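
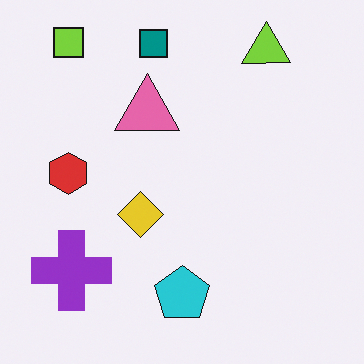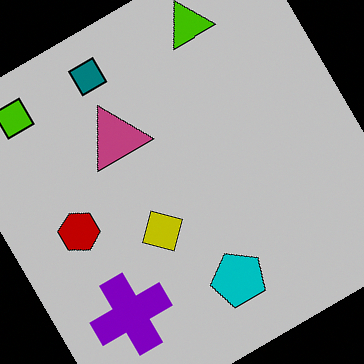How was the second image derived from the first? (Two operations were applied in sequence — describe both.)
Aggressively posterized, then rotated counter-clockwise by a large amount — several tens of degrees.

Each flat color has snapped to a coarser quantized level — most visibly, the near-white background has dropped to a flat grey. Every shape is tilted by the same angle and the image corners show triangular fill wedges — a whole-image rotation by a non-right angle.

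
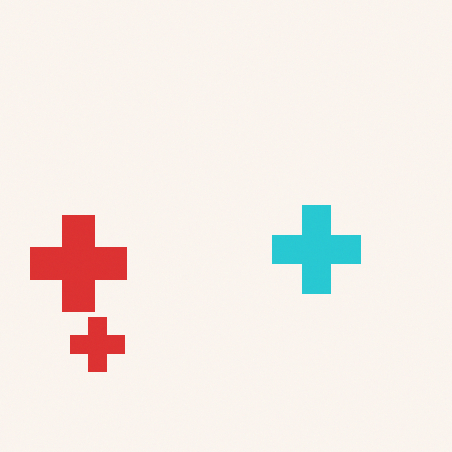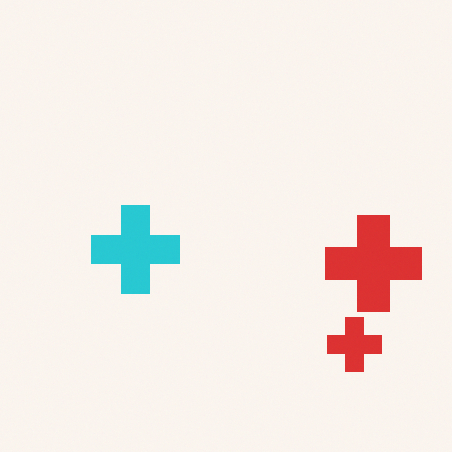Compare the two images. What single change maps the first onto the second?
The transformation is: flipped horizontally (left ↔ right).

The cyan cross is in the right of the first image and the left of the second — shapes on opposite sides of the vertical midline have swapped in a mirror flip.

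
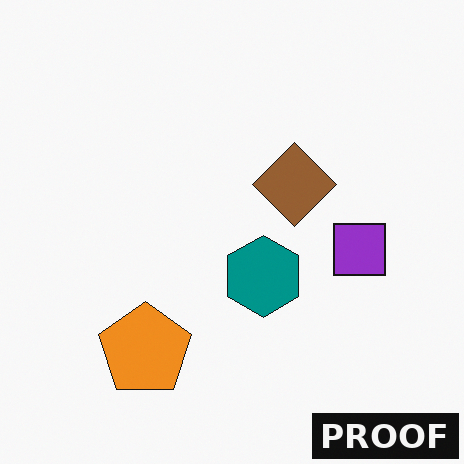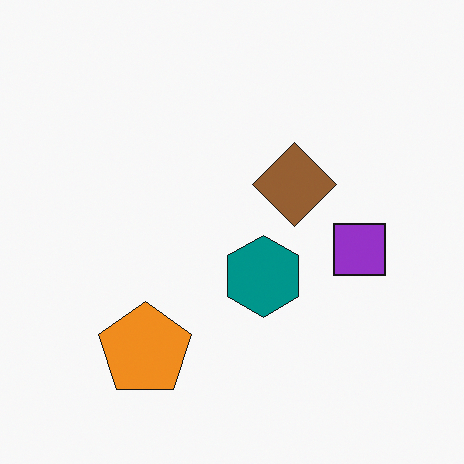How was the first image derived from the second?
This is the original image watermarked with the text "PROOF" in the lower-right corner.

A dark label reading "PROOF" appears in the lower-right corner.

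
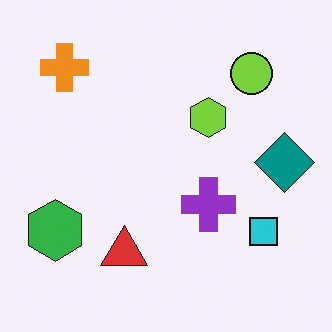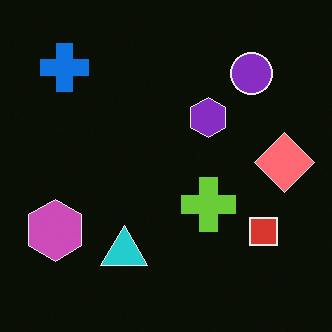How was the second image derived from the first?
It was color-inverted (negative).

The light background has become dark and every shape's color is its complement — a photographic negative.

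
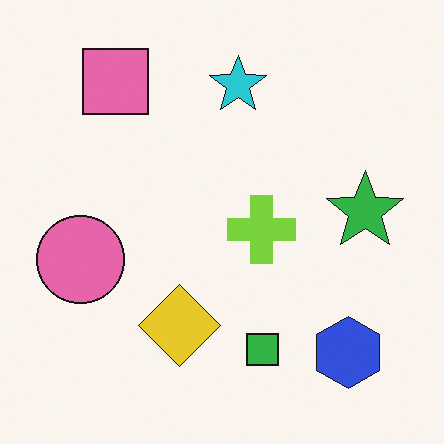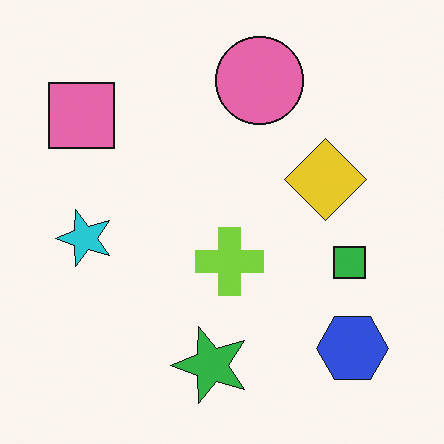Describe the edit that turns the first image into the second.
The transformation is: transposed (reflected across the top-left ↔ bottom-right diagonal).

Shapes have swapped their row and column positions — what was in the top-right is now in the bottom-left — a diagonal reflection.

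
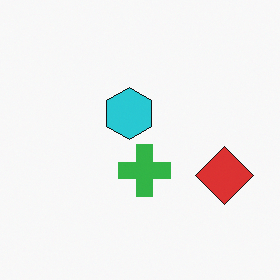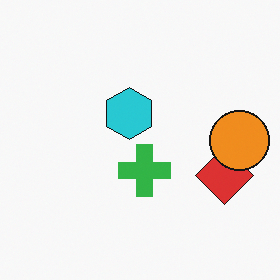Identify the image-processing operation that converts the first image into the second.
Overlaid with an additional orange circle.

An orange circle appears in the second image that is absent from the first.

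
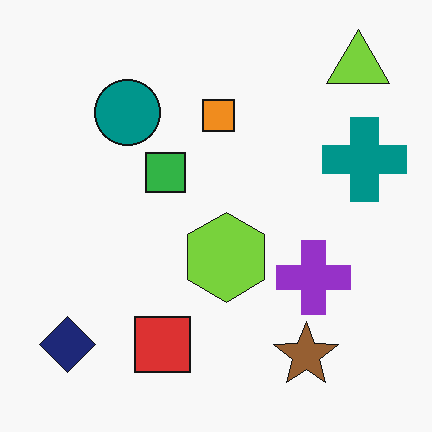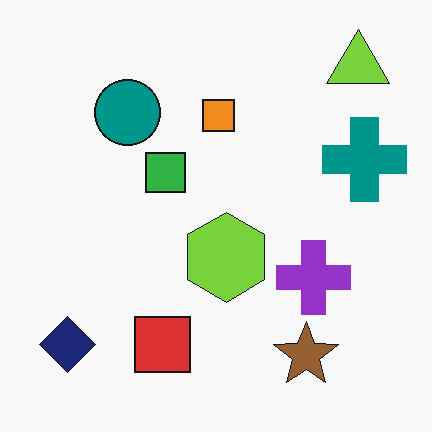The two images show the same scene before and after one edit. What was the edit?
This is the original image given moderate JPEG compression.

Blocky 8×8 compression artifacts appear around shape edges and the flat background shows ringing — characteristic JPEG degradation.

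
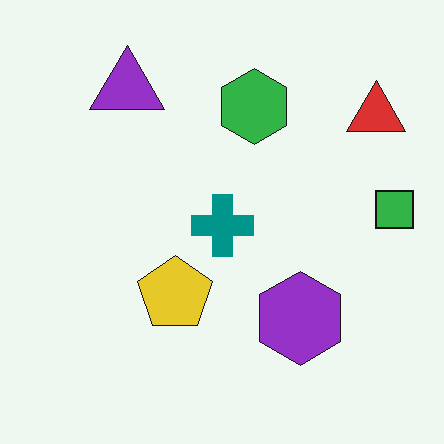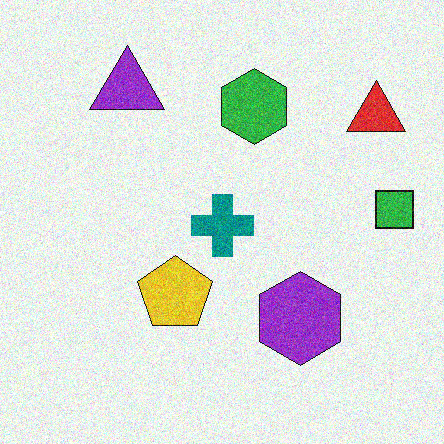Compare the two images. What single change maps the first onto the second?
Degraded with moderate additive noise.

Random speckle covers the whole image, including the flat background.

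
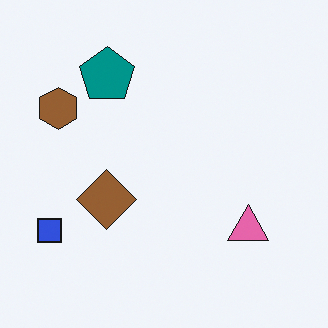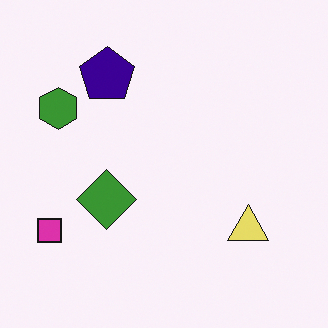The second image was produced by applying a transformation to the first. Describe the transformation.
It was hue-shifted noticeably.

Every shape's color has rotated by the same amount around the hue wheel — a uniform hue shift.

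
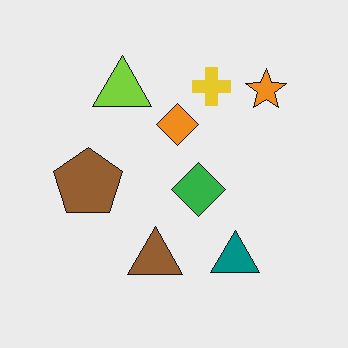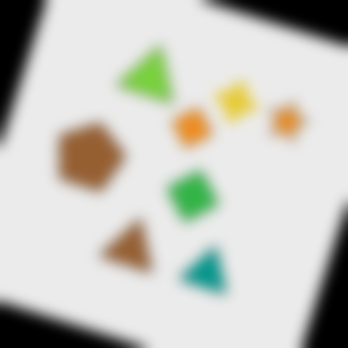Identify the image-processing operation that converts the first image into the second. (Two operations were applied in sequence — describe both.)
The transformation is: rotated clockwise by a moderate amount, then heavily blurred.

Every shape is tilted by the same angle and the image corners show triangular fill wedges — a whole-image rotation by a non-right angle. Shape edges and outlines are uniformly softened across the whole image.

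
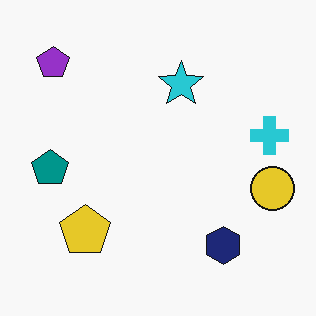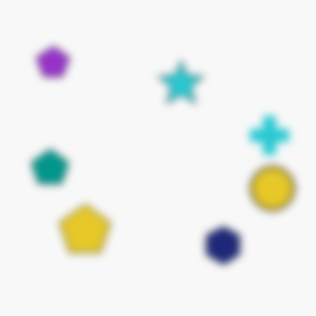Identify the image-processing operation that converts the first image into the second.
The second image is the first noticeably gaussian-blurred.

Shape edges and outlines are uniformly softened across the whole image.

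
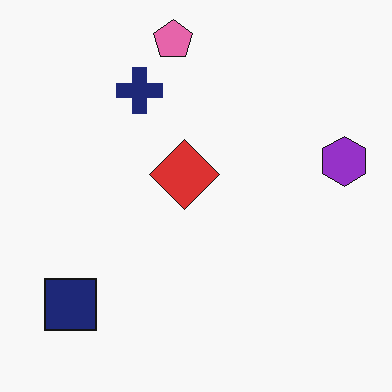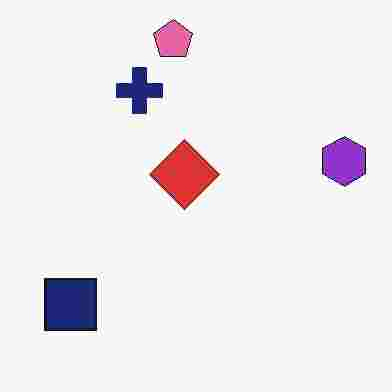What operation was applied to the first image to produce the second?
It was heavily JPEG-compressed with obvious blocking artifacts.

Blocky 8×8 compression artifacts appear around shape edges and the flat background shows ringing — characteristic JPEG degradation.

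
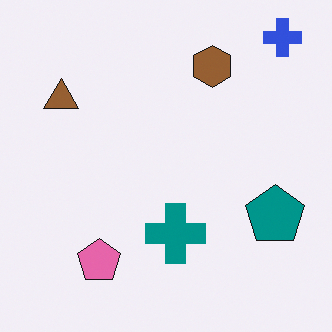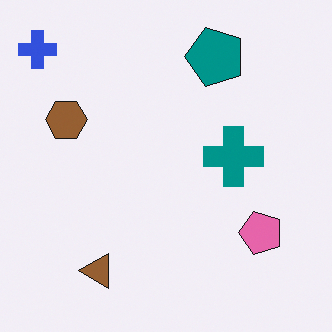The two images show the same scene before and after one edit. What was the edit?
The image was rotated 90° counter-clockwise.

The blue cross sits in the top-right of the first image and the top-left of the second — consistent with a whole-image 90° counter-clockwise rotation.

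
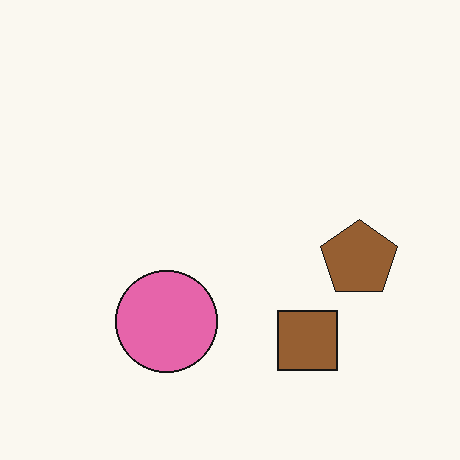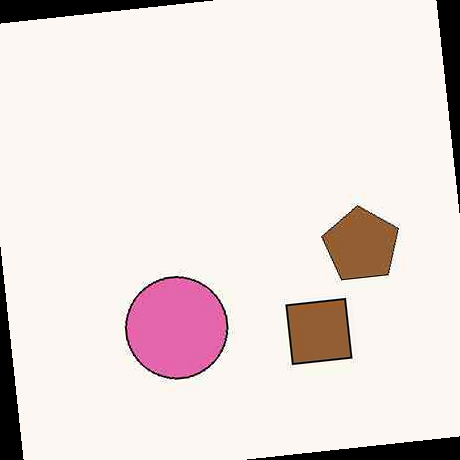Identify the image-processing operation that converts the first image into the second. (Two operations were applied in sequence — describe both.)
The image was given moderate JPEG compression, then rotated counter-clockwise by a small amount.

Blocky 8×8 compression artifacts appear around shape edges and the flat background shows ringing — characteristic JPEG degradation. Every shape is tilted by the same angle and the image corners show triangular fill wedges — a whole-image rotation by a non-right angle.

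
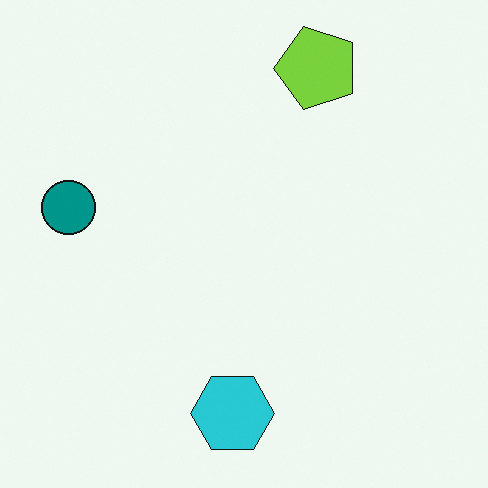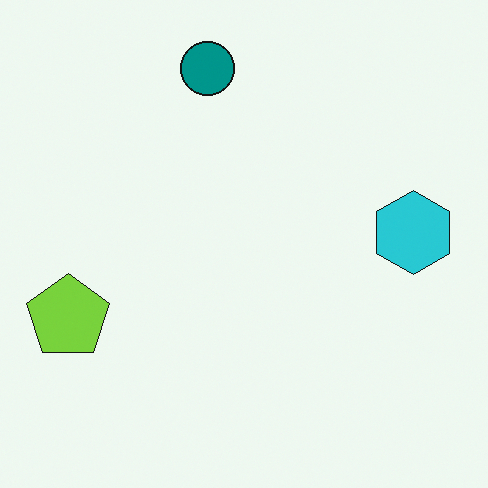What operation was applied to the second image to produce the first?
Transposed (reflected across the top-left ↔ bottom-right diagonal).

Shapes have swapped their row and column positions — what was in the top-right is now in the bottom-left — a diagonal reflection.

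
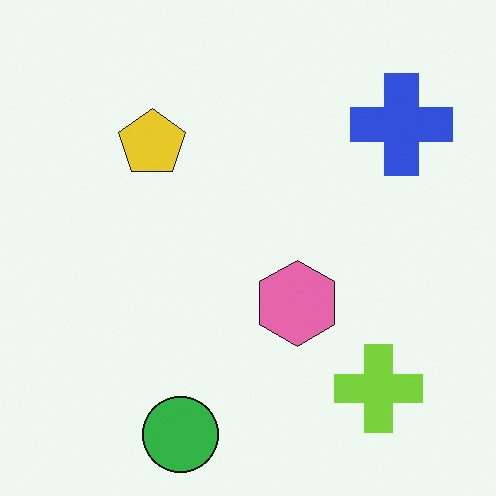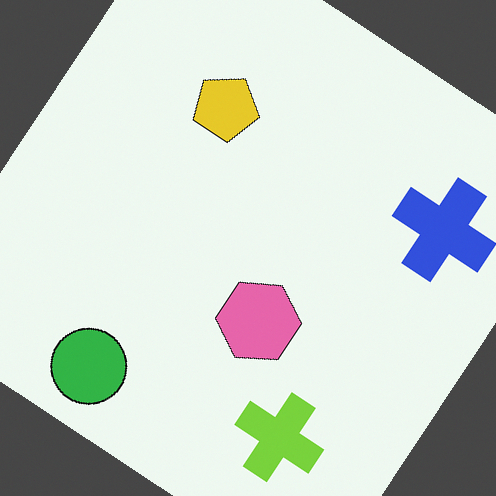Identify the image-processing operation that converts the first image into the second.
Rotated clockwise by a large amount — several tens of degrees.

Every shape is tilted by the same angle and the image corners show triangular fill wedges — a whole-image rotation by a non-right angle.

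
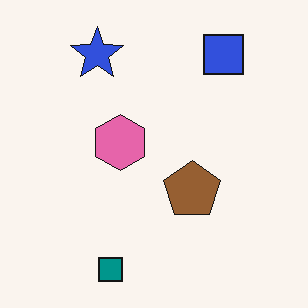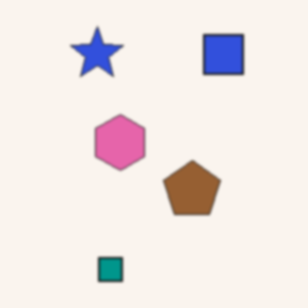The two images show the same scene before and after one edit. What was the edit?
It was slightly softened.

Shape edges and outlines are uniformly softened across the whole image.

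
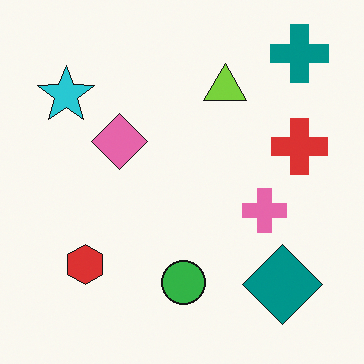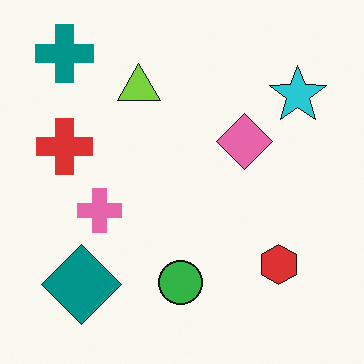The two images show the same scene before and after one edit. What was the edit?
It was flipped horizontally (left ↔ right).

The teal cross is in the top-right of the first image and the top-left of the second — shapes on opposite sides of the vertical midline have swapped in a mirror flip.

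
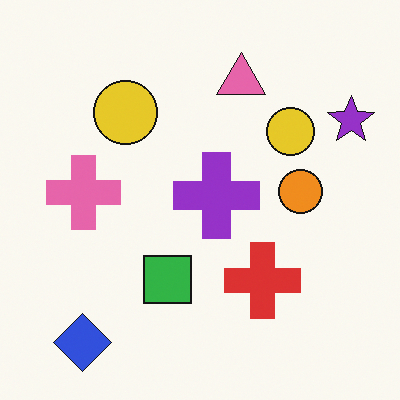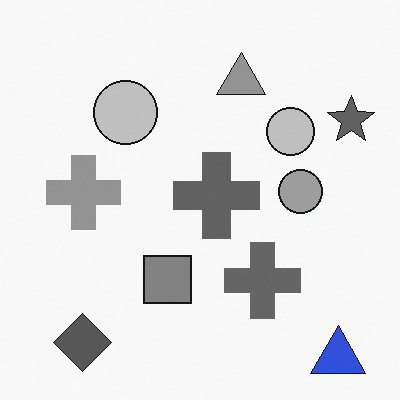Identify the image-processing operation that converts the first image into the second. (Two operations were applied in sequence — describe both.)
It was converted to grayscale, then overlaid with an additional blue triangle.

All color is removed — every shape is now a shade of grey. A blue triangle appears in the second image that is absent from the first.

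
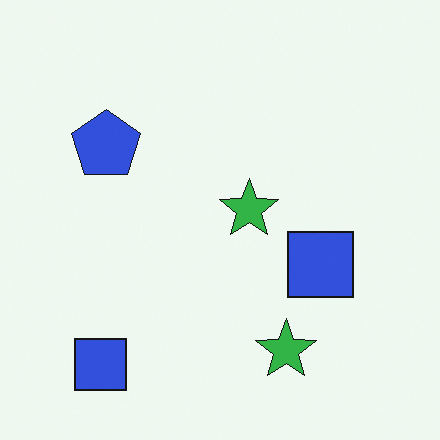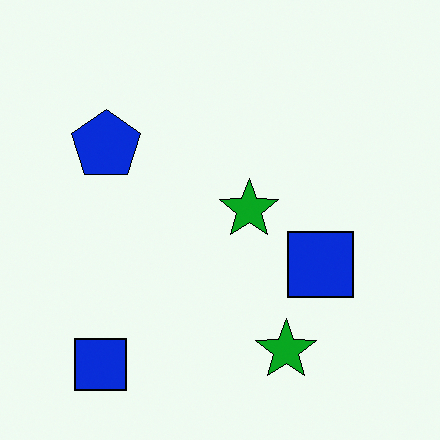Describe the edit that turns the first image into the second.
The image was given slightly increased contrast.

Tones are pushed away from mid-grey across the whole image — a global contrast change.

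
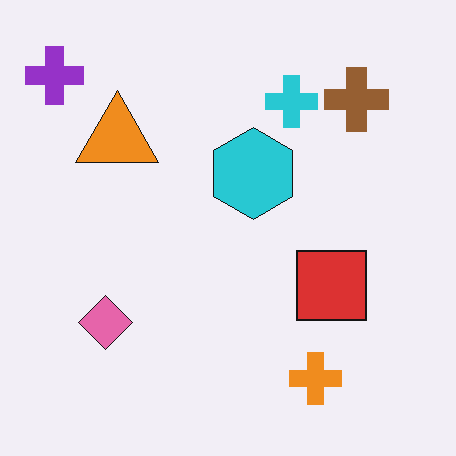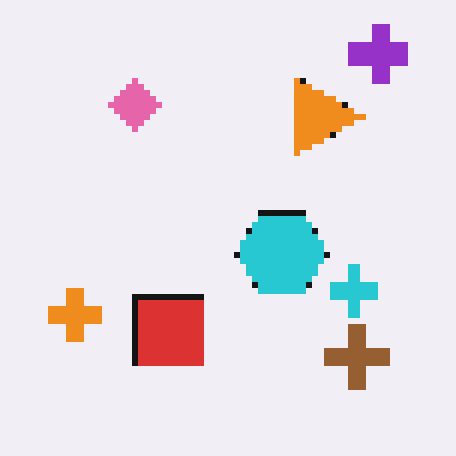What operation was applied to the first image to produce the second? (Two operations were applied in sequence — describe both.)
It was rotated 90° clockwise, then moderately pixelated.

The purple cross sits in the top-left of the first image and the top-right of the second — consistent with a whole-image 90° clockwise rotation. Shapes are reduced to large square blocks; fine edges and outlines are lost — a downscale-then-upscale (mosaic) effect.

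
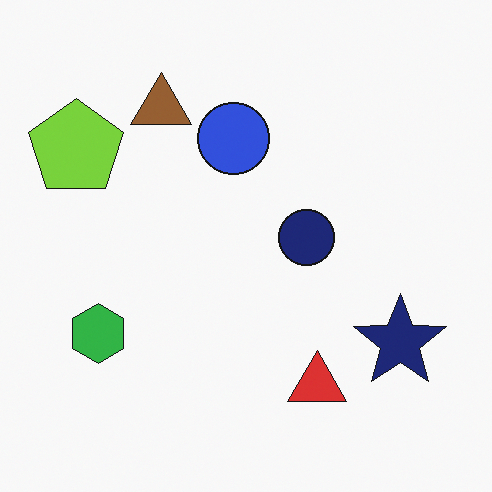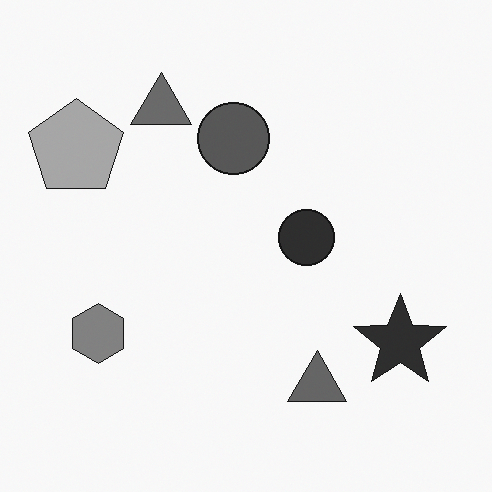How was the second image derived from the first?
Converted to grayscale.

All color is removed — every shape is now a shade of grey.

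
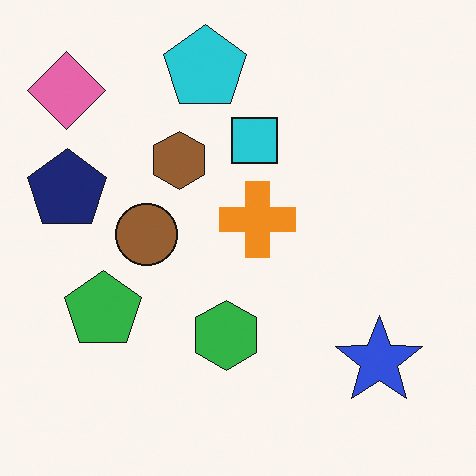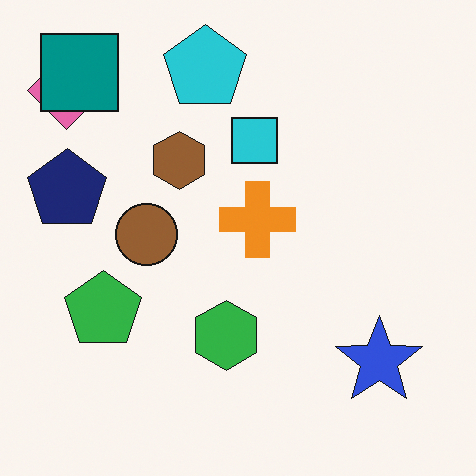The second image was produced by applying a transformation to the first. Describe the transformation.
It was overlaid with an additional teal square.

A teal square appears in the second image that is absent from the first.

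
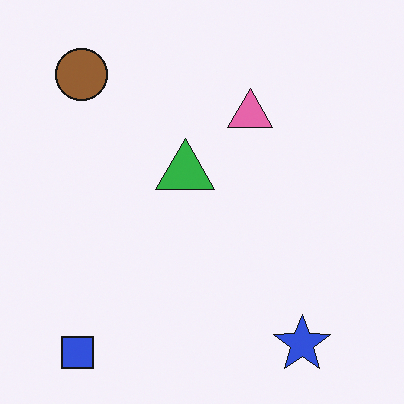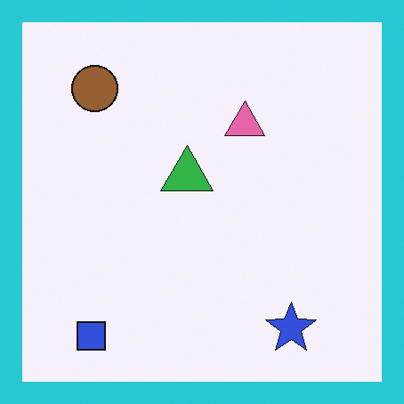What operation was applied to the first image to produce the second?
This is the original image framed with a cyan border.

A solid cyan frame runs around the edge of the second image, with the content slightly shrunk inside it.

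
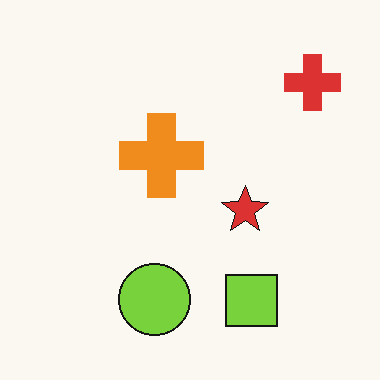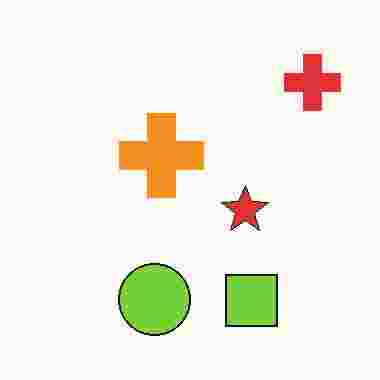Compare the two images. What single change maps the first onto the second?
It was heavily JPEG-compressed with obvious blocking artifacts.

Blocky 8×8 compression artifacts appear around shape edges and the flat background shows ringing — characteristic JPEG degradation.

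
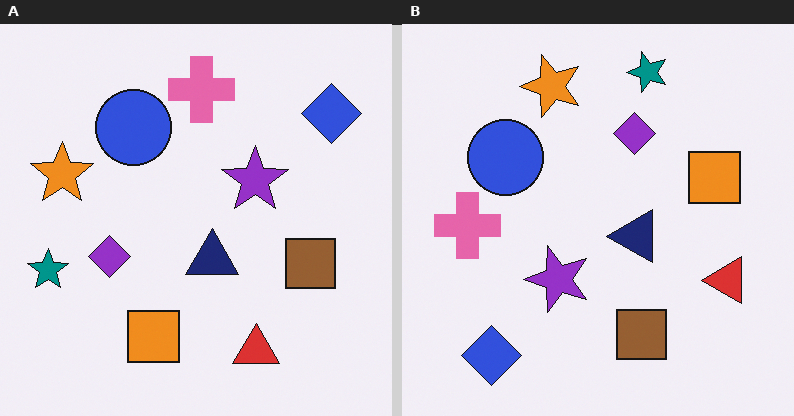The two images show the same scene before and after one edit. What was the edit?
Transposed (reflected across the top-left ↔ bottom-right diagonal).

Shapes have swapped their row and column positions — what was in the top-right is now in the bottom-left — a diagonal reflection.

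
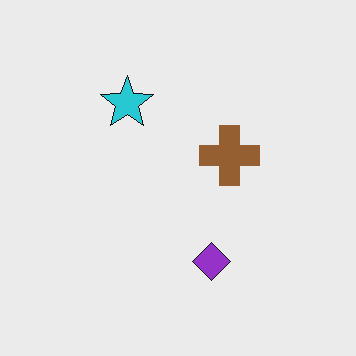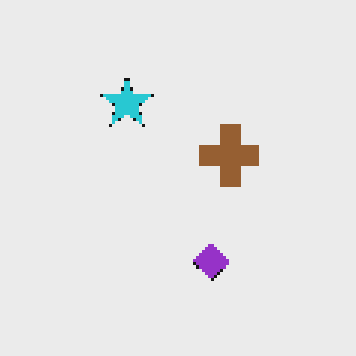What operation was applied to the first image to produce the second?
It was mildly pixelated.

Shapes are reduced to large square blocks; fine edges and outlines are lost — a downscale-then-upscale (mosaic) effect.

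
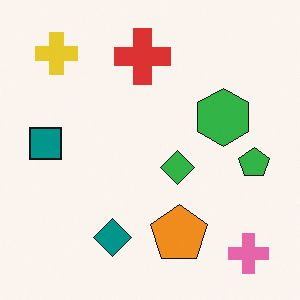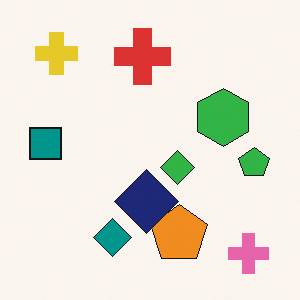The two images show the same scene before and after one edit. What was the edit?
The transformation is: overlaid with an additional navy diamond.

A navy diamond appears in the second image that is absent from the first.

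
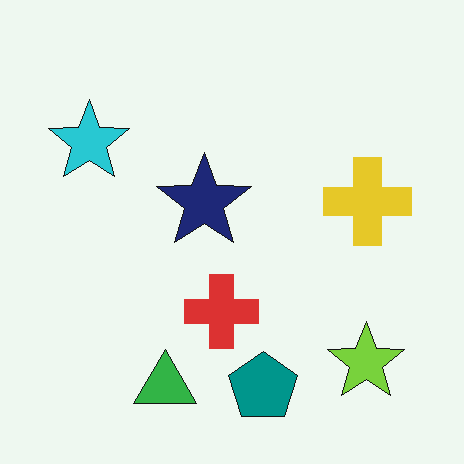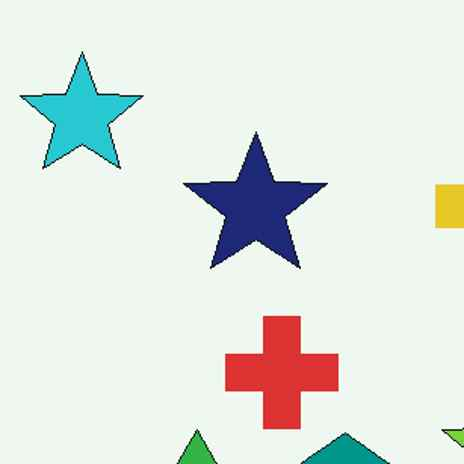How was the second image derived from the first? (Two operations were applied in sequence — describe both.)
The transformation is: cropped to a modestly smaller region and rescaled, then JPEG-compressed with visible artifacts.

The visible shapes are larger and the field of view is narrower; shapes near the original edges may be partly or wholly outside the frame — a crop-and-rescale. Blocky 8×8 compression artifacts appear around shape edges and the flat background shows ringing — characteristic JPEG degradation.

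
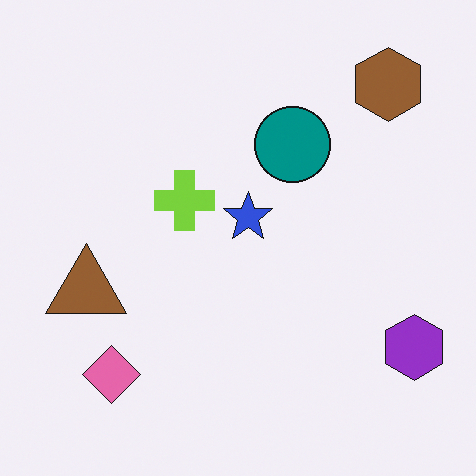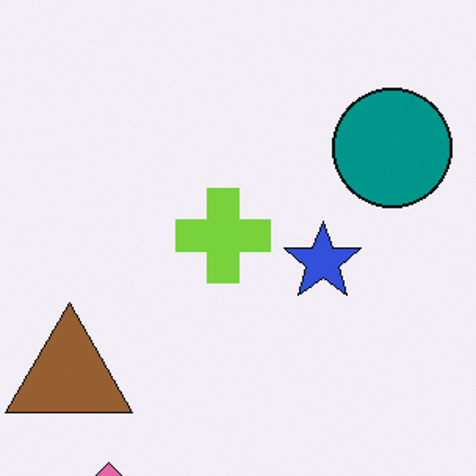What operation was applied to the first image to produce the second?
This is the original image cropped slightly and scaled back up.

The visible shapes are larger and the field of view is narrower; shapes near the original edges may be partly or wholly outside the frame — a crop-and-rescale.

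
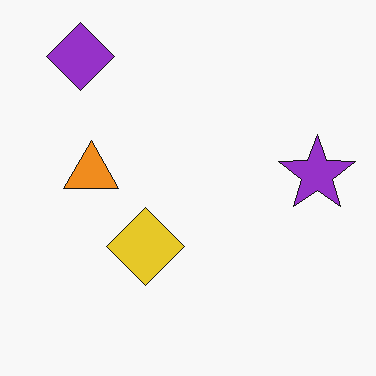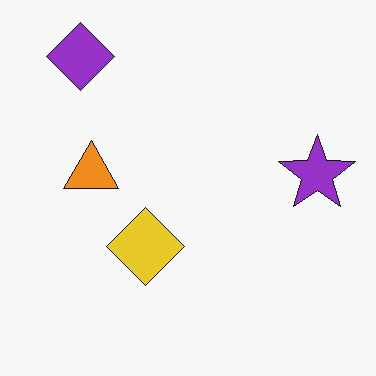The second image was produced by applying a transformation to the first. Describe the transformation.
The transformation is: JPEG-compressed with visible artifacts.

Blocky 8×8 compression artifacts appear around shape edges and the flat background shows ringing — characteristic JPEG degradation.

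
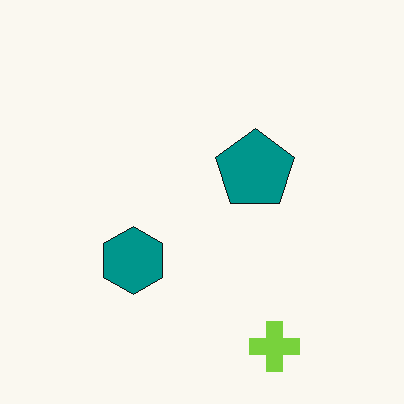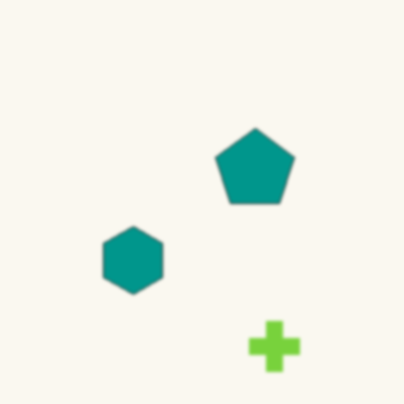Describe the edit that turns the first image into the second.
The image was given a subtle gaussian blur.

Shape edges and outlines are uniformly softened across the whole image.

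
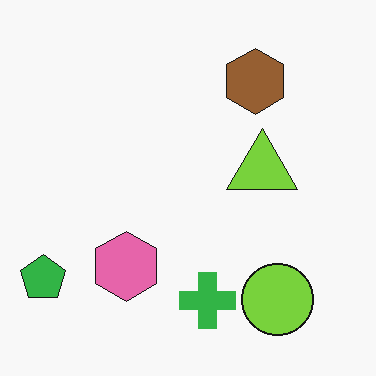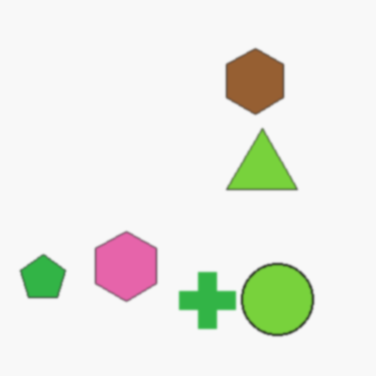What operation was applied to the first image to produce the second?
The second image is the first lightly blurred.

Shape edges and outlines are uniformly softened across the whole image.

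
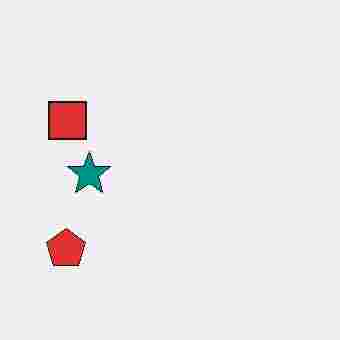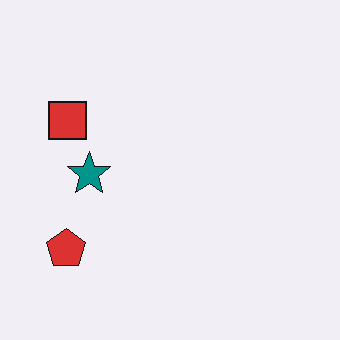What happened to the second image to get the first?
The transformation is: degraded with heavy JPEG compression.

Blocky 8×8 compression artifacts appear around shape edges and the flat background shows ringing — characteristic JPEG degradation.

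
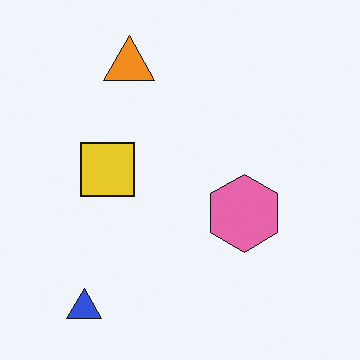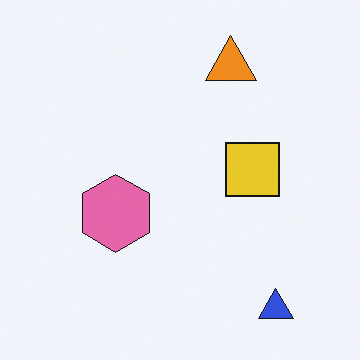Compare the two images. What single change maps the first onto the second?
The image was flipped horizontally (left ↔ right).

The blue triangle is in the bottom-left of the first image and the bottom-right of the second — shapes on opposite sides of the vertical midline have swapped in a mirror flip.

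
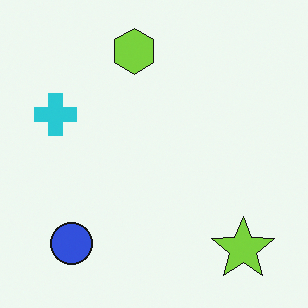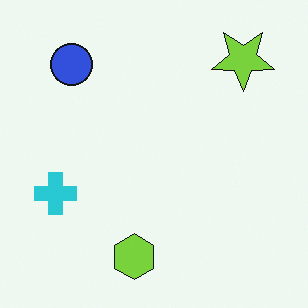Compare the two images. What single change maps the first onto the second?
The transformation is: flipped vertically (top ↔ bottom).

The lime hexagon is in the top of the first image and the bottom of the second — shapes on opposite sides of the horizontal midline have swapped in a mirror flip.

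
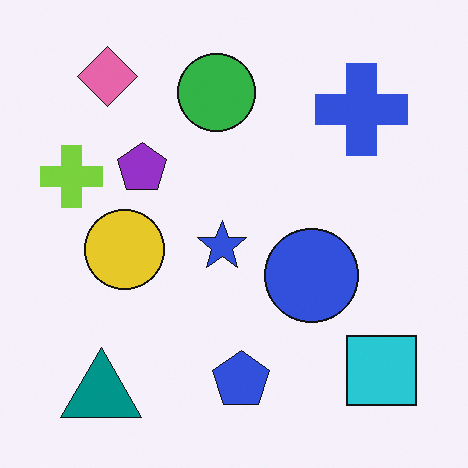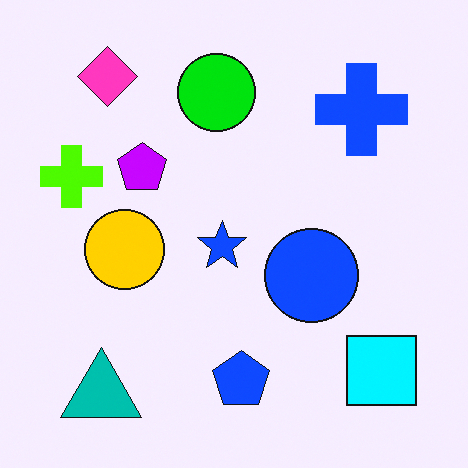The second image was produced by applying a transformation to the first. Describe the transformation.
Heavily oversaturated.

All colors are more vivid — a global saturation change.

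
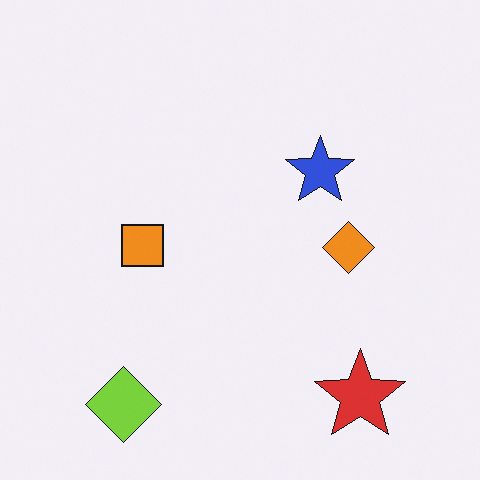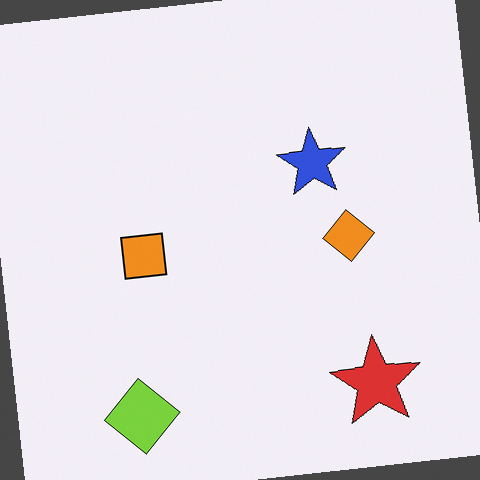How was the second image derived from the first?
The transformation is: rotated counter-clockwise by a few degrees.

Every shape is tilted by the same angle and the image corners show triangular fill wedges — a whole-image rotation by a non-right angle.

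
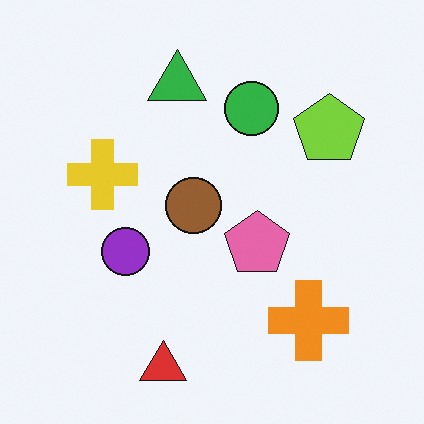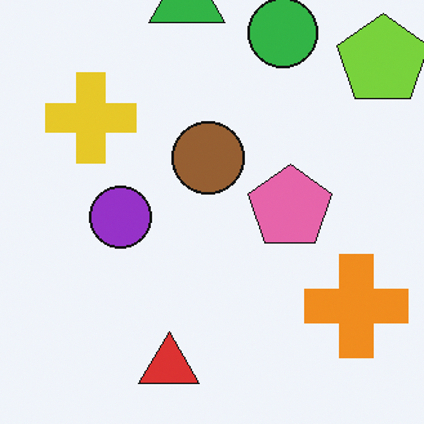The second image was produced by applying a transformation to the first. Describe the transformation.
The second image is the first cropped to a modestly smaller region and rescaled.

The visible shapes are larger and the field of view is narrower; shapes near the original edges may be partly or wholly outside the frame — a crop-and-rescale.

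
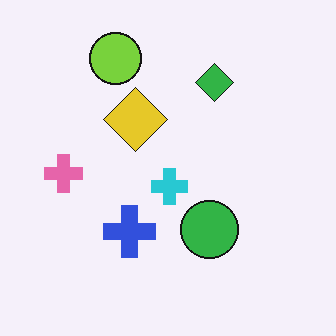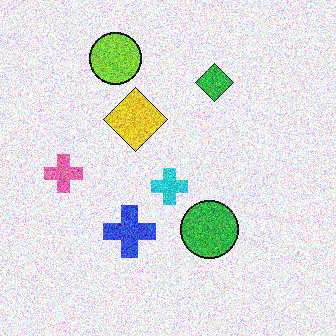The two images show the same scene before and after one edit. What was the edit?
The second image is the first degraded with a thick layer of grain.

Random speckle covers the whole image, including the flat background.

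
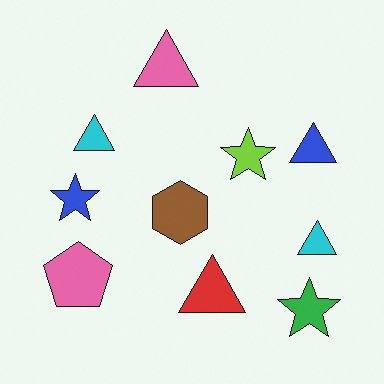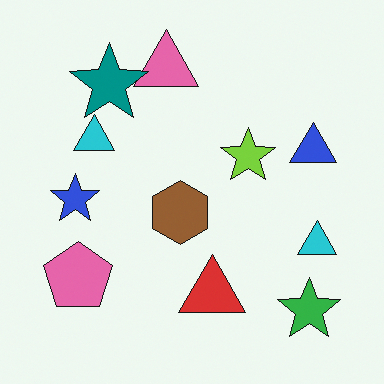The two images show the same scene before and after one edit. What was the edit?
The transformation is: overlaid with an additional teal star.

A teal star appears in the second image that is absent from the first.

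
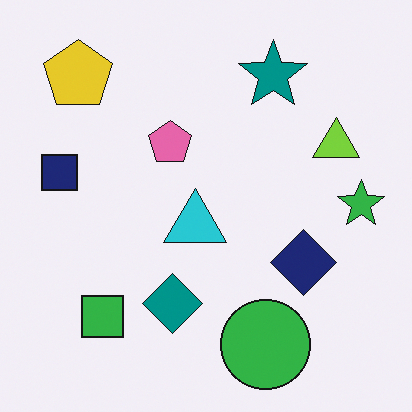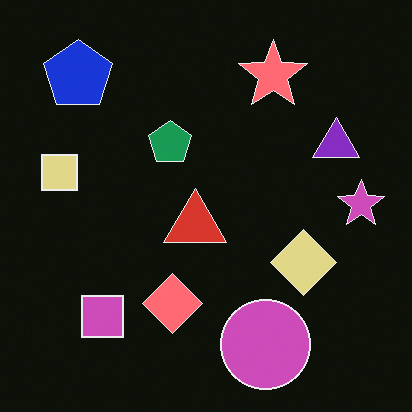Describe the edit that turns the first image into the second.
The second image is the first color-inverted (negative).

The light background has become dark and every shape's color is its complement — a photographic negative.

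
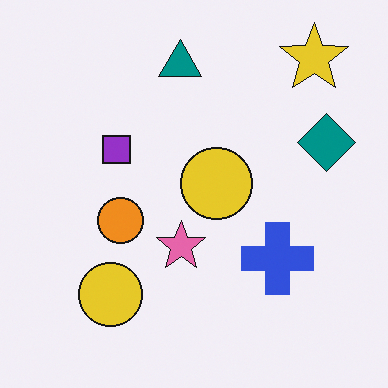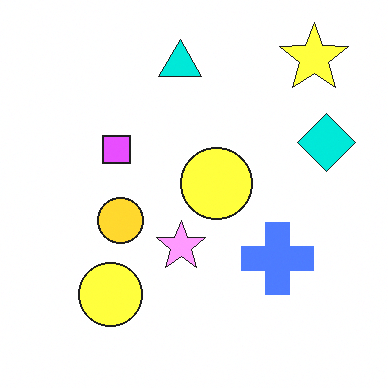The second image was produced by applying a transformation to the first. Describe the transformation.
It was brightened a lot.

Every pixel — background and shapes alike — is uniformly brightened.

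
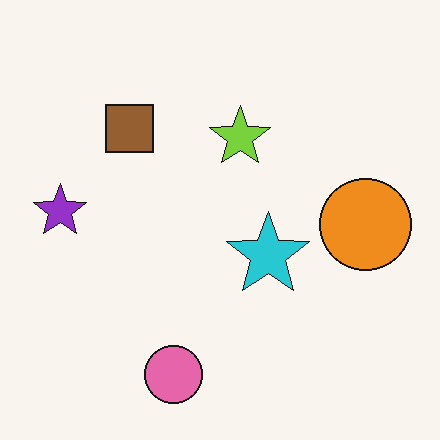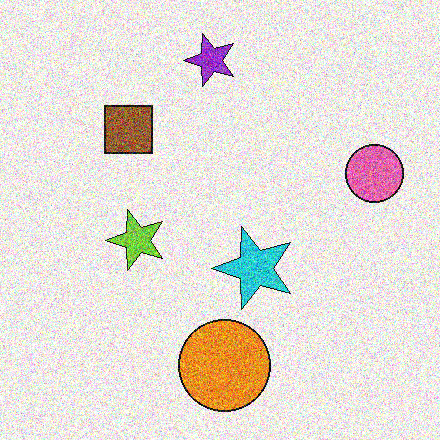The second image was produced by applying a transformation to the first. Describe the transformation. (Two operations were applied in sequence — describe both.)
The image was transposed (reflected across the top-left ↔ bottom-right diagonal), then degraded with a thick layer of grain.

Shapes have swapped their row and column positions — what was in the top-right is now in the bottom-left — a diagonal reflection. Random speckle covers the whole image, including the flat background.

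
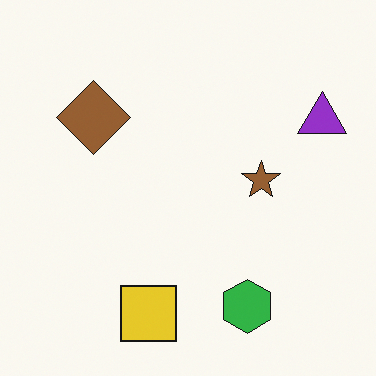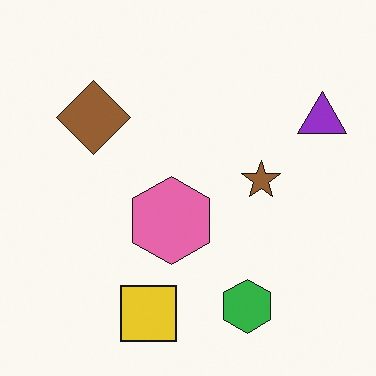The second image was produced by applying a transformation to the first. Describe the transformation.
The transformation is: overlaid with an additional pink hexagon.

A pink hexagon appears in the second image that is absent from the first.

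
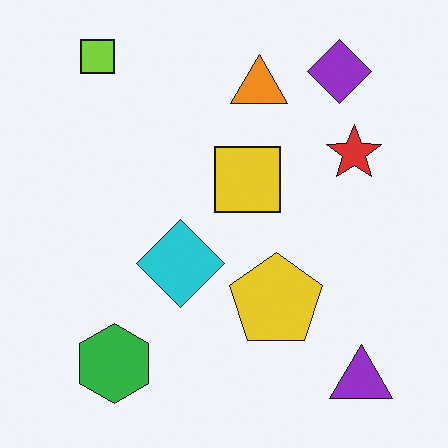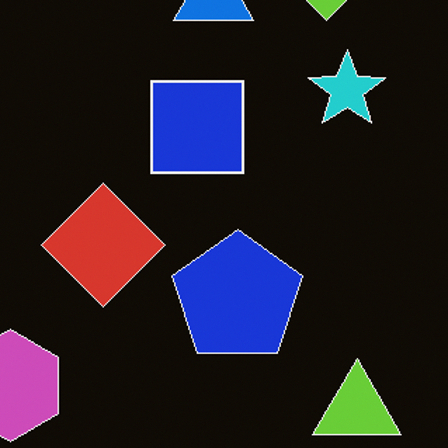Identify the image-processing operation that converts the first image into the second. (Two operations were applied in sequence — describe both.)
The transformation is: color-inverted (negative), then cropped to a modestly smaller region and rescaled.

The light background has become dark and every shape's color is its complement — a photographic negative. The visible shapes are larger and the field of view is narrower; shapes near the original edges may be partly or wholly outside the frame — a crop-and-rescale.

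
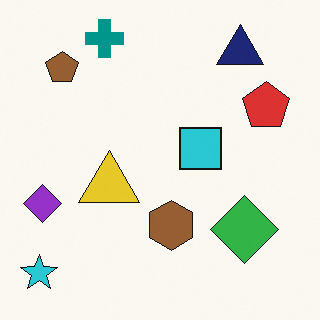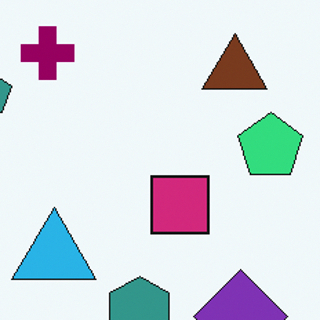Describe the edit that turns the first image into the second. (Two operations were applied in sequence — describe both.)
The transformation is: cropped to a modestly smaller region and rescaled, then hue-shifted by a moderate amount.

The visible shapes are larger and the field of view is narrower; shapes near the original edges may be partly or wholly outside the frame — a crop-and-rescale. Every shape's color has rotated by the same amount around the hue wheel — a uniform hue shift.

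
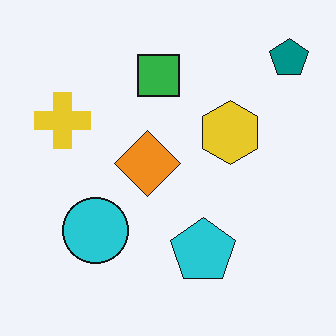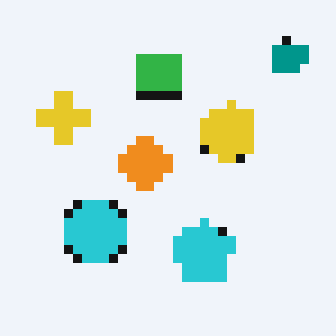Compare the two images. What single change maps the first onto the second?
This is the original image heavily pixelated into large blocks.

Shapes are reduced to large square blocks; fine edges and outlines are lost — a downscale-then-upscale (mosaic) effect.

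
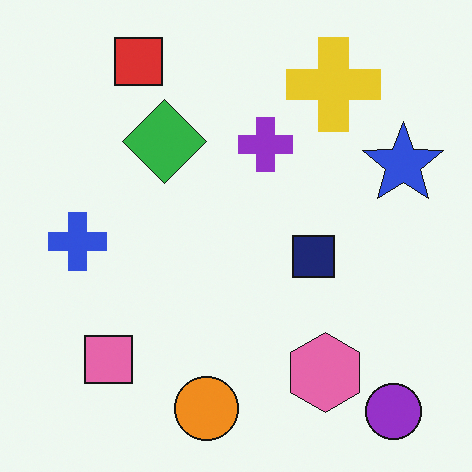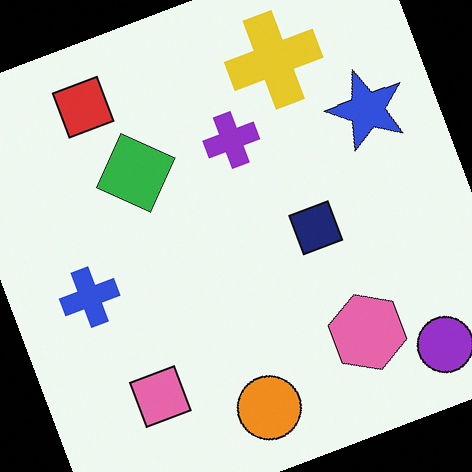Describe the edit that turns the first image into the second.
This is the original image rotated counter-clockwise by a moderate amount.

Every shape is tilted by the same angle and the image corners show triangular fill wedges — a whole-image rotation by a non-right angle.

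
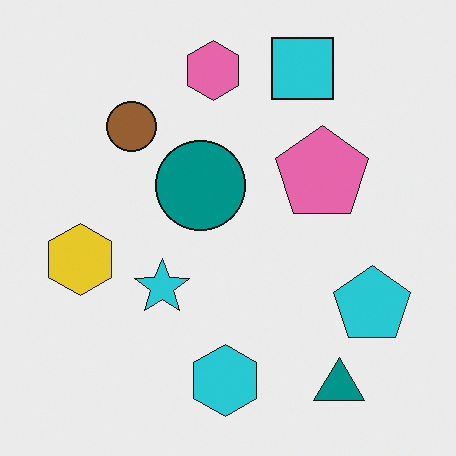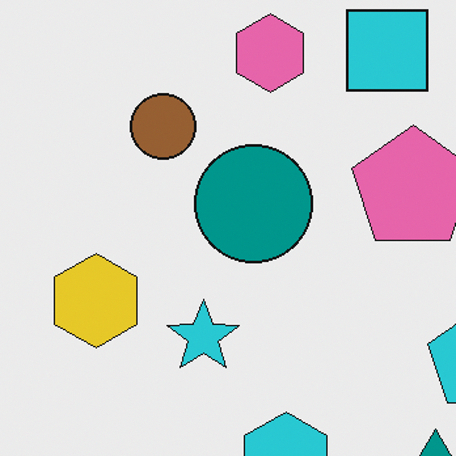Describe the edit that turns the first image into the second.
The image was cropped to a modestly smaller region and rescaled.

The visible shapes are larger and the field of view is narrower; shapes near the original edges may be partly or wholly outside the frame — a crop-and-rescale.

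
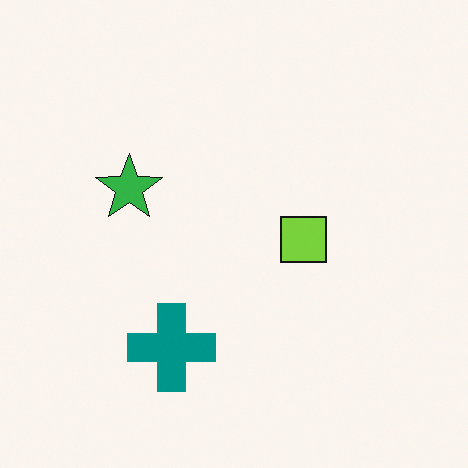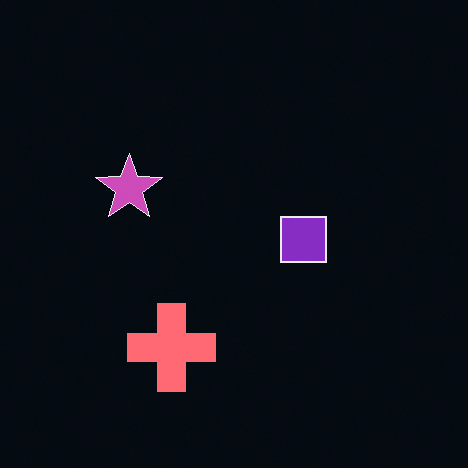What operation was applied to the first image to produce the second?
The image was color-inverted (negative).

The light background has become dark and every shape's color is its complement — a photographic negative.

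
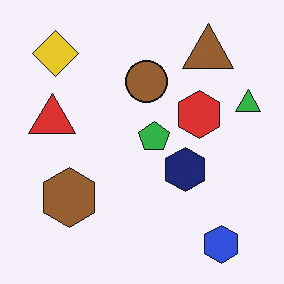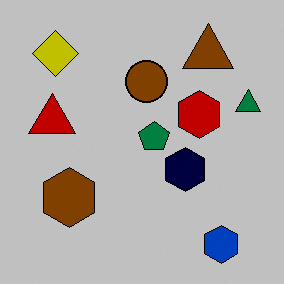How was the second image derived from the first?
Aggressively posterized.

Each flat color has snapped to a coarser quantized level — most visibly, the near-white background has dropped to a flat grey.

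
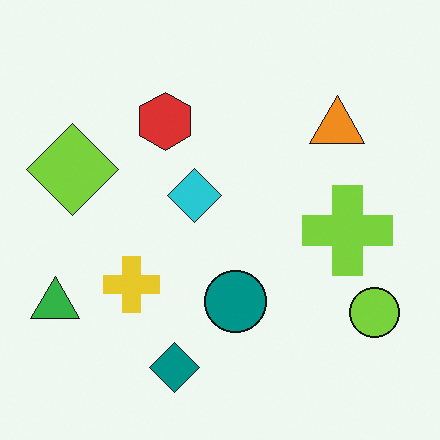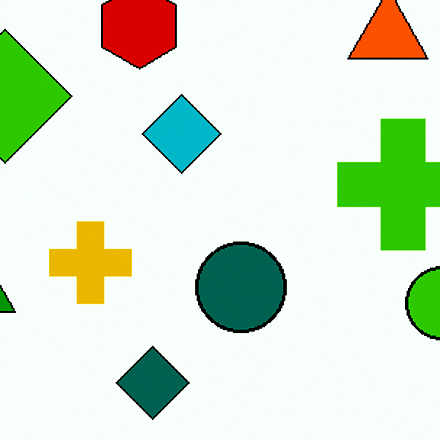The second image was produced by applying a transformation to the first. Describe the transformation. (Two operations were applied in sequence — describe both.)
The second image is the first cropped slightly and scaled back up, then boosted in contrast.

The visible shapes are larger and the field of view is narrower; shapes near the original edges may be partly or wholly outside the frame — a crop-and-rescale. Tones are pushed away from mid-grey across the whole image — a global contrast change.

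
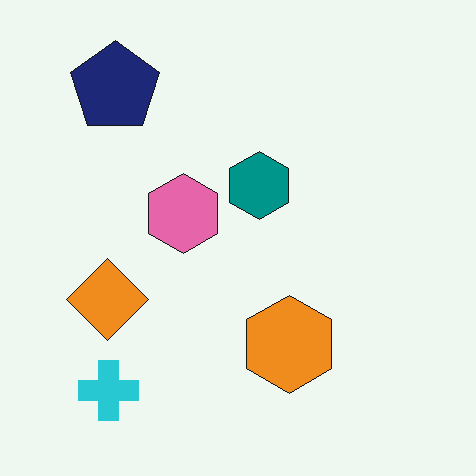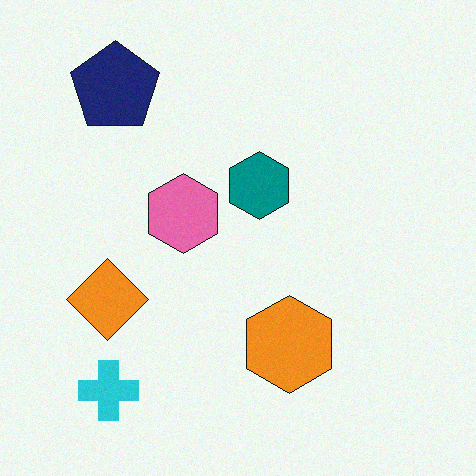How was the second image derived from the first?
The transformation is: degraded with subtle gaussian noise.

Random speckle covers the whole image, including the flat background.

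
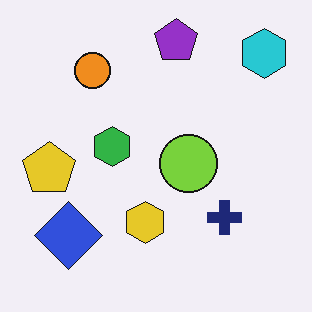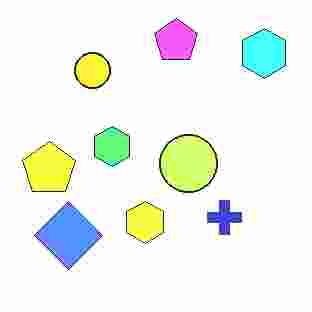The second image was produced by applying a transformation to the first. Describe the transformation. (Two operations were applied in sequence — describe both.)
Substantially brightened, then heavily JPEG-compressed with obvious blocking artifacts.

Every pixel — background and shapes alike — is uniformly brightened. Blocky 8×8 compression artifacts appear around shape edges and the flat background shows ringing — characteristic JPEG degradation.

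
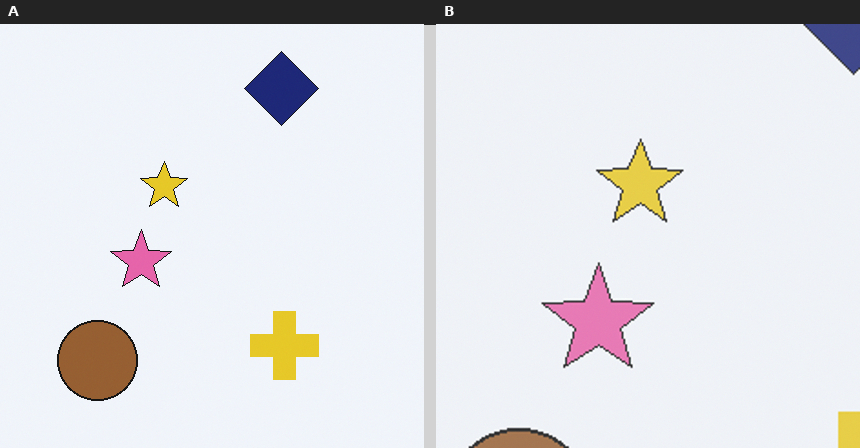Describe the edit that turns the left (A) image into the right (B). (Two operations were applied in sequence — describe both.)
The transformation is: cropped to a noticeably smaller region and rescaled, then given slightly reduced contrast.

The visible shapes are larger and the field of view is narrower; shapes near the original edges may be partly or wholly outside the frame — a crop-and-rescale. Tones are pushed toward mid-grey across the whole image — a global contrast change.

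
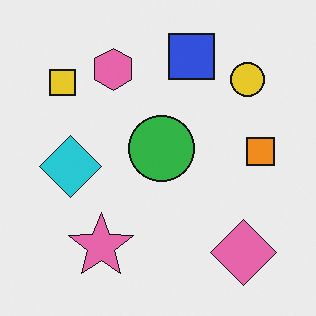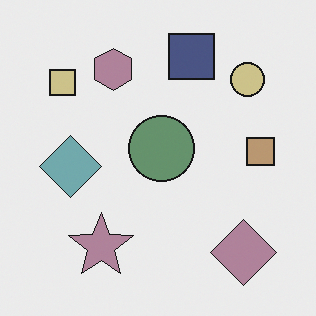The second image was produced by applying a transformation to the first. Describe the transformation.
Made much more muted (saturation change).

All colors are more muted and greyish — a global saturation change.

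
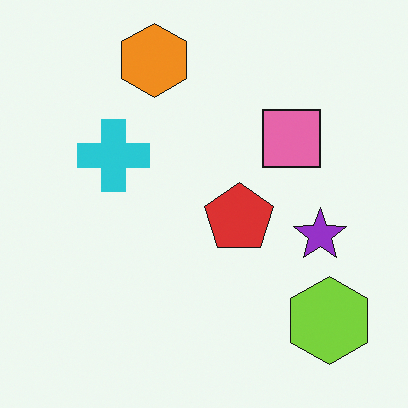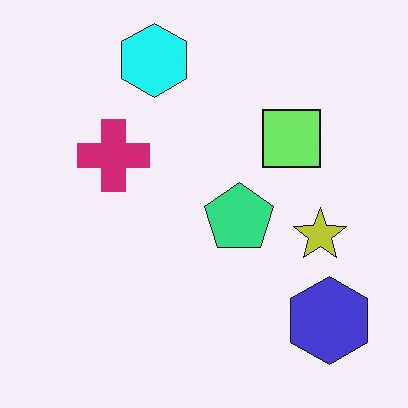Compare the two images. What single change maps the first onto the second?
It was hue-shifted by a moderate amount.

Every shape's color has rotated by the same amount around the hue wheel — a uniform hue shift.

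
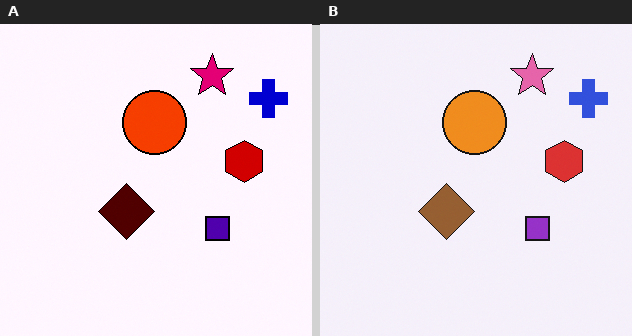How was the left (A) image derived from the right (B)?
The left (A) image is the right (B) given much higher contrast.

Tones are pushed away from mid-grey across the whole image — a global contrast change.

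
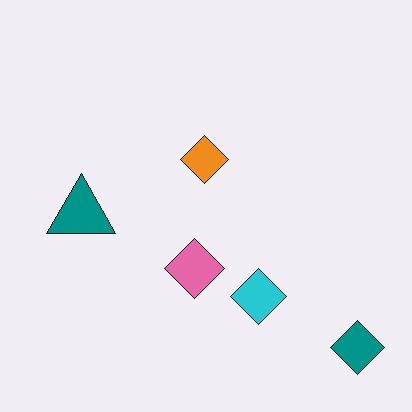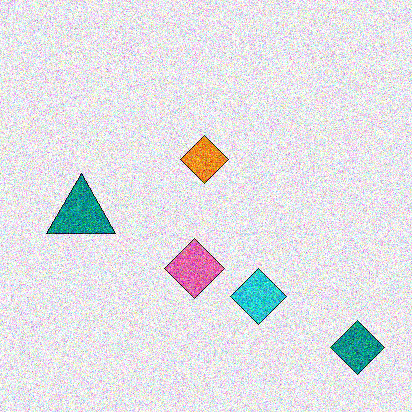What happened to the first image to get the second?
Degraded with a thick layer of grain.

Random speckle covers the whole image, including the flat background.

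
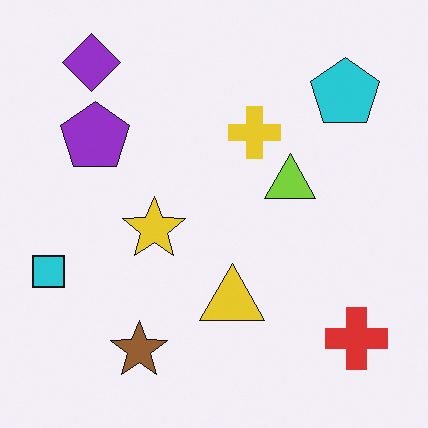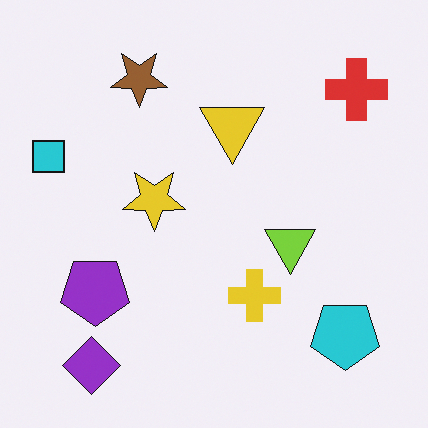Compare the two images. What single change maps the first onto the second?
The transformation is: flipped vertically (top ↔ bottom).

The purple diamond is in the top-left of the first image and the bottom-left of the second — shapes on opposite sides of the horizontal midline have swapped in a mirror flip.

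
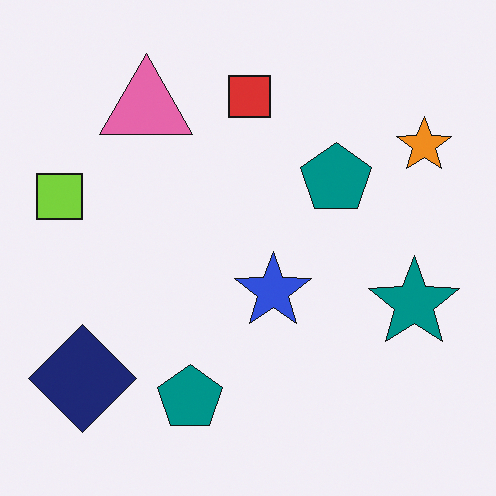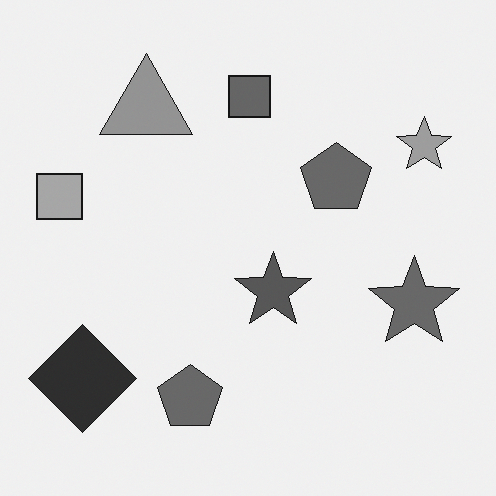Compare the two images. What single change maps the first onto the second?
The image was converted to grayscale.

All color is removed — every shape is now a shade of grey.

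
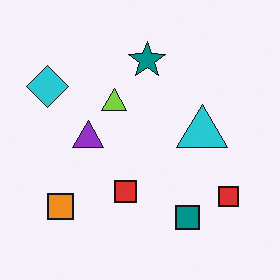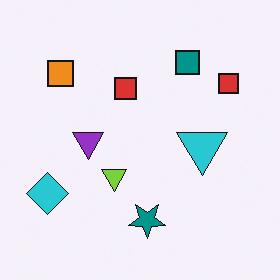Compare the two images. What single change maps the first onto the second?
The transformation is: flipped vertically (top ↔ bottom).

The teal star is in the top of the first image and the bottom of the second — shapes on opposite sides of the horizontal midline have swapped in a mirror flip.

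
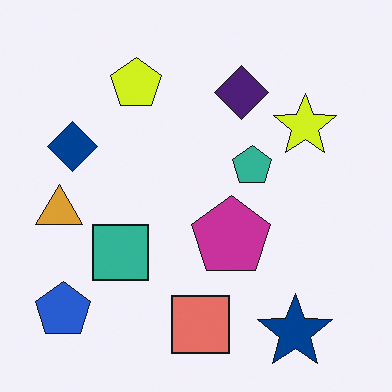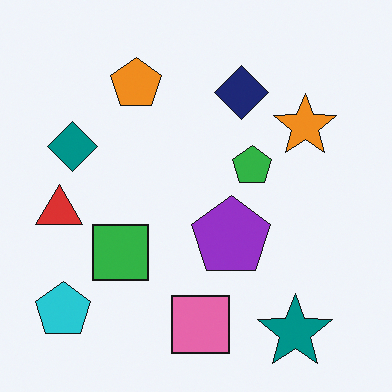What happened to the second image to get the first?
The image was hue-shifted slightly.

Every shape's color has rotated by the same amount around the hue wheel — a uniform hue shift.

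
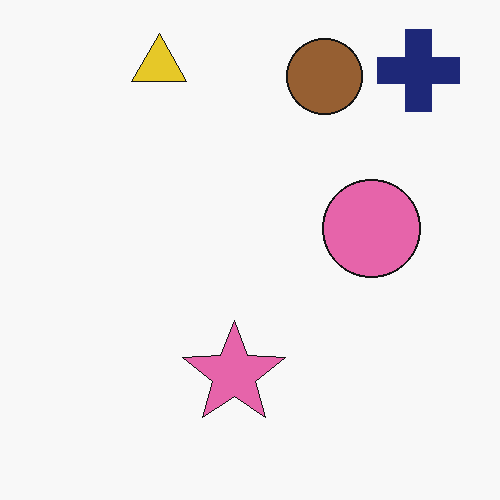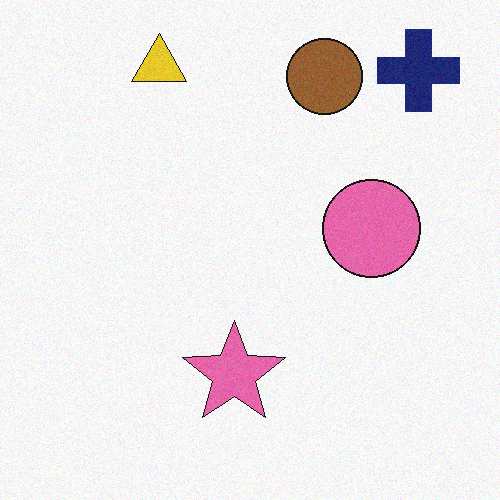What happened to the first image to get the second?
The transformation is: degraded with light additive noise.

Random speckle covers the whole image, including the flat background.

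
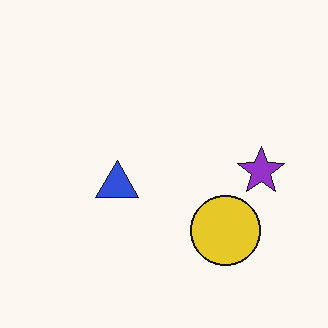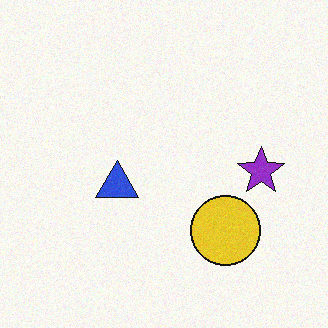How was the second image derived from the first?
The second image is the first degraded with subtle gaussian noise.

Random speckle covers the whole image, including the flat background.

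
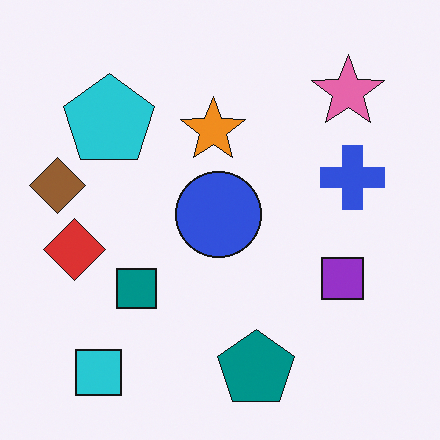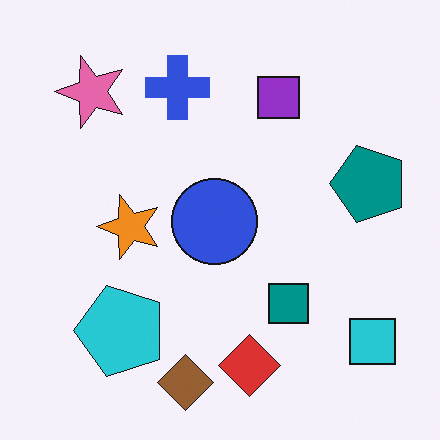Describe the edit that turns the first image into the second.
It was rotated 90° counter-clockwise.

The cyan square sits in the bottom-left of the first image and the bottom-right of the second — consistent with a whole-image 90° counter-clockwise rotation.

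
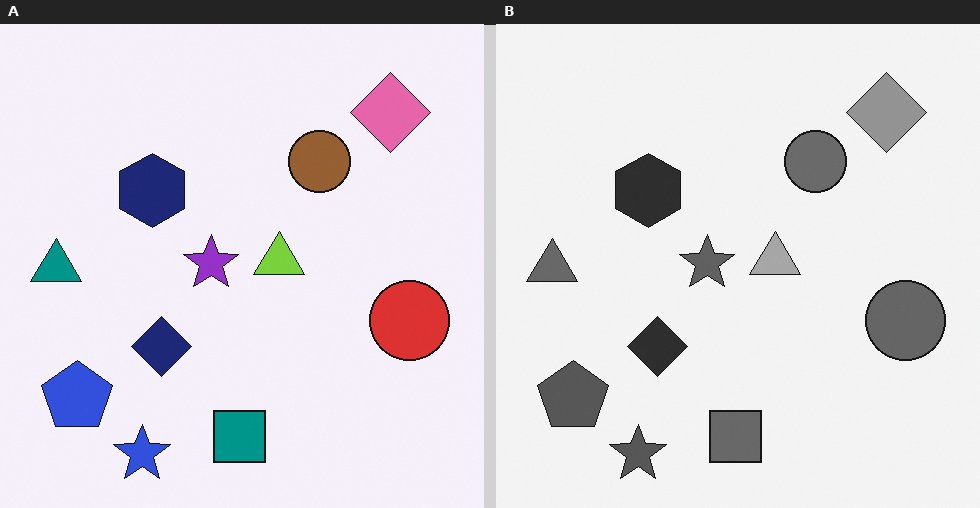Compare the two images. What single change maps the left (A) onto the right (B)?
It was converted to grayscale.

All color is removed — every shape is now a shade of grey.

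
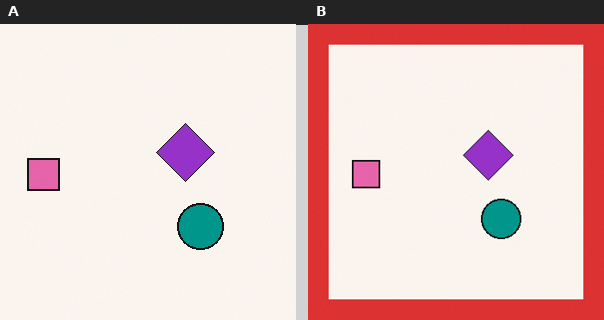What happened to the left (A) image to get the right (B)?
The transformation is: framed with a red border.

A solid red frame runs around the edge of the right (B) image, with the content slightly shrunk inside it.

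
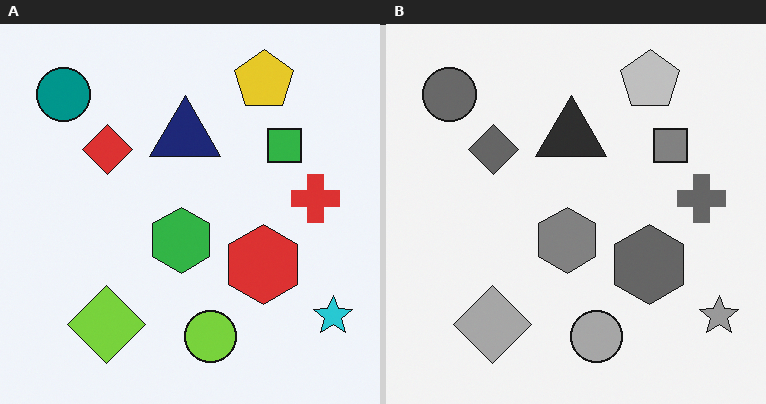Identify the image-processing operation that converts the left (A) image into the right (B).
This is the original image converted to grayscale.

All color is removed — every shape is now a shade of grey.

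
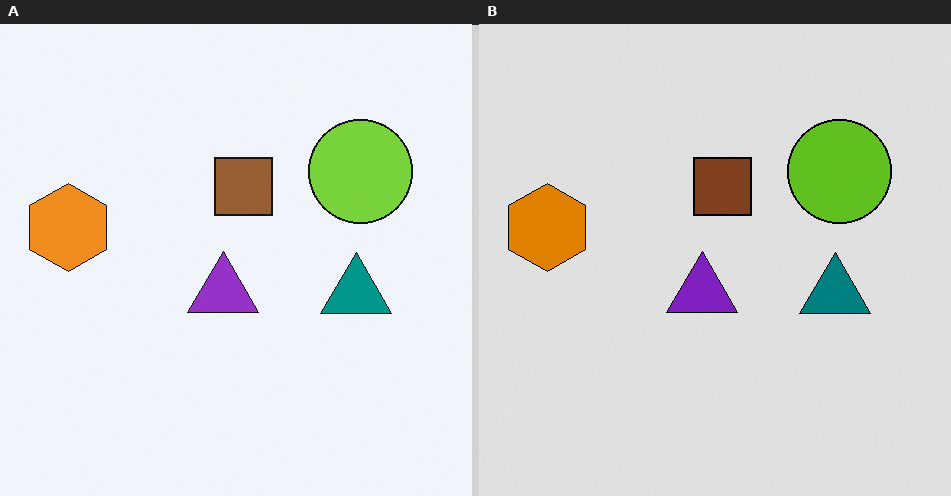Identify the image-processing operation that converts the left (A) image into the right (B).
The right (B) image is the left (A) moderately posterized.

Each flat color has snapped to a coarser quantized level — most visibly, the near-white background has dropped to a flat grey.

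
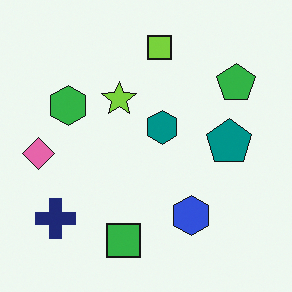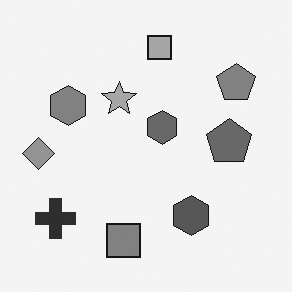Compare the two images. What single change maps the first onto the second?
The second image is the first converted to grayscale.

All color is removed — every shape is now a shade of grey.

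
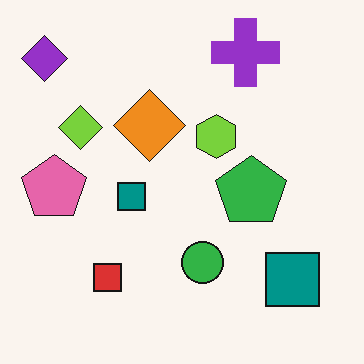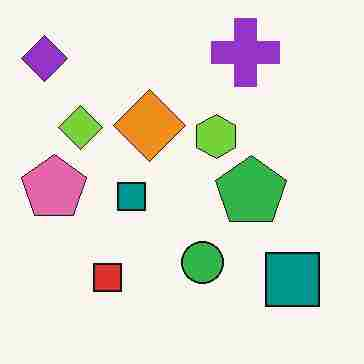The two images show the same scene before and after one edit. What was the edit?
This is the original image degraded with heavy JPEG compression.

Blocky 8×8 compression artifacts appear around shape edges and the flat background shows ringing — characteristic JPEG degradation.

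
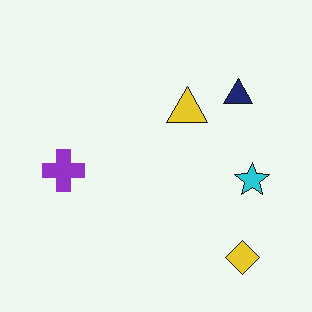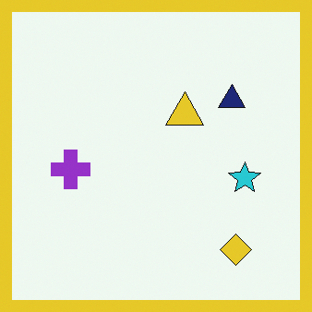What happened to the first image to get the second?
Framed with a yellow border.

A solid yellow frame runs around the edge of the second image, with the content slightly shrunk inside it.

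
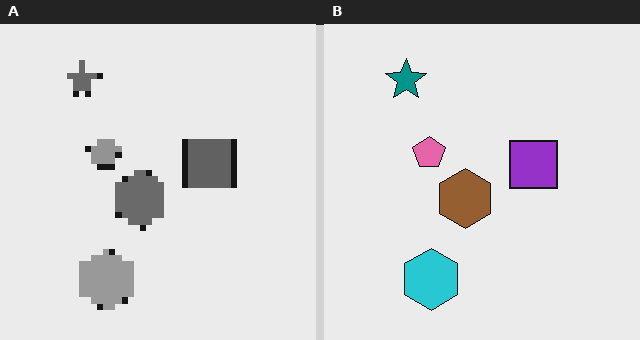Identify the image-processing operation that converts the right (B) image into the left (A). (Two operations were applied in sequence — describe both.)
It was converted to grayscale, then moderately pixelated.

All color is removed — every shape is now a shade of grey. Shapes are reduced to large square blocks; fine edges and outlines are lost — a downscale-then-upscale (mosaic) effect.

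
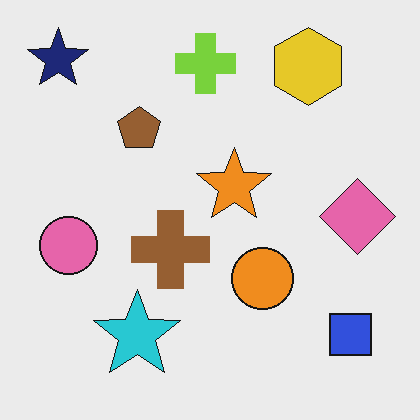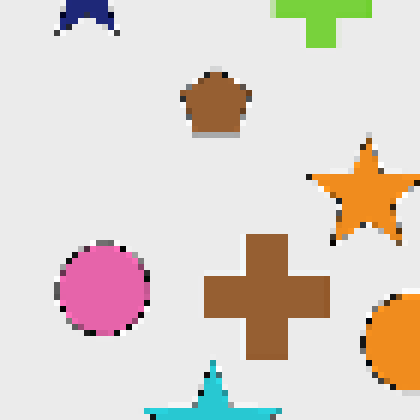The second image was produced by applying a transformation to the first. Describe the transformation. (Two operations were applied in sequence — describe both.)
The second image is the first cropped to a modestly smaller region and rescaled, then moderately pixelated.

The visible shapes are larger and the field of view is narrower; shapes near the original edges may be partly or wholly outside the frame — a crop-and-rescale. Shapes are reduced to large square blocks; fine edges and outlines are lost — a downscale-then-upscale (mosaic) effect.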